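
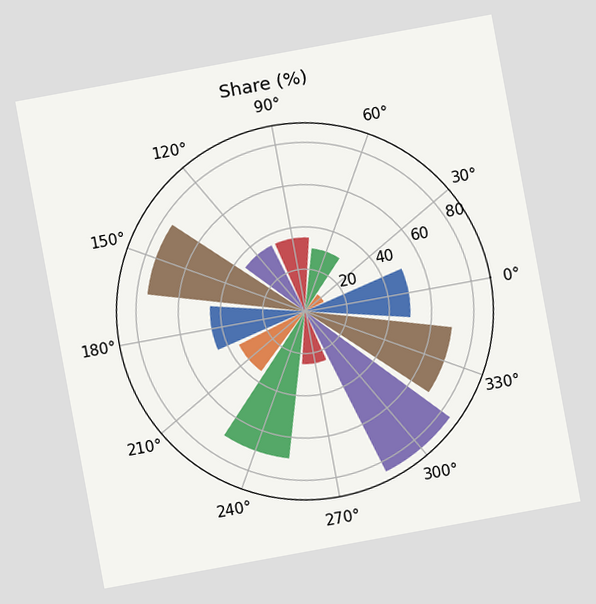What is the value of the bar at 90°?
35%

The chart is tilted about 10° counter-clockwise. The bar at 90° reaches 35% on the radial axis.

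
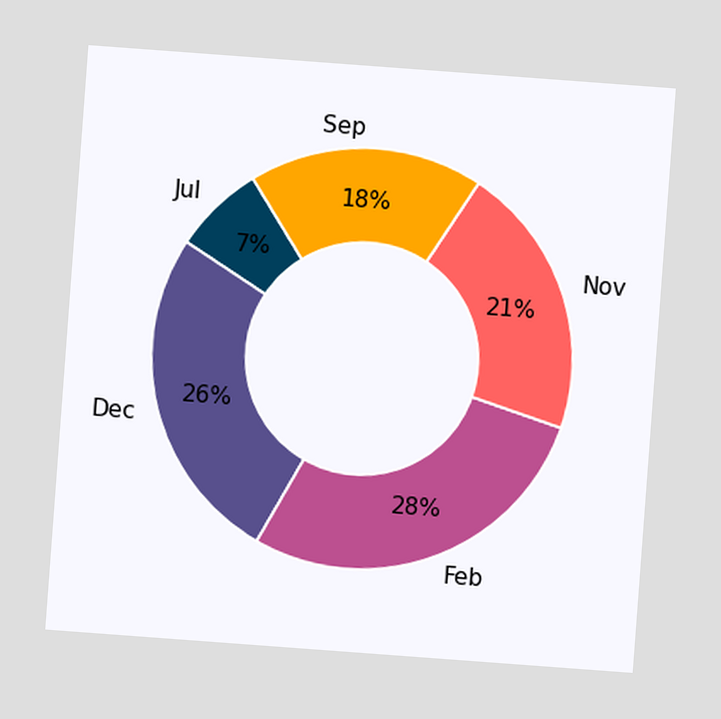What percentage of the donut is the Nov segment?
21%

The chart is tilted about 4° clockwise. The Nov segment takes up 21% of the ring.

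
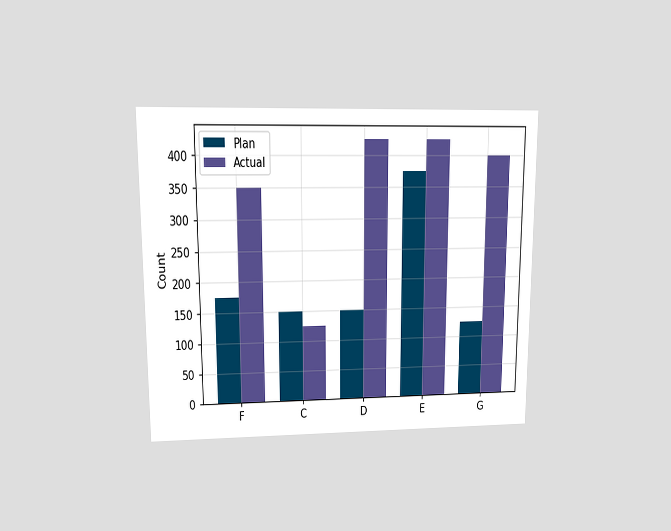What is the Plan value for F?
175

The chart is viewed at a slight angle. The Plan bar at F reaches 175 on the y-axis.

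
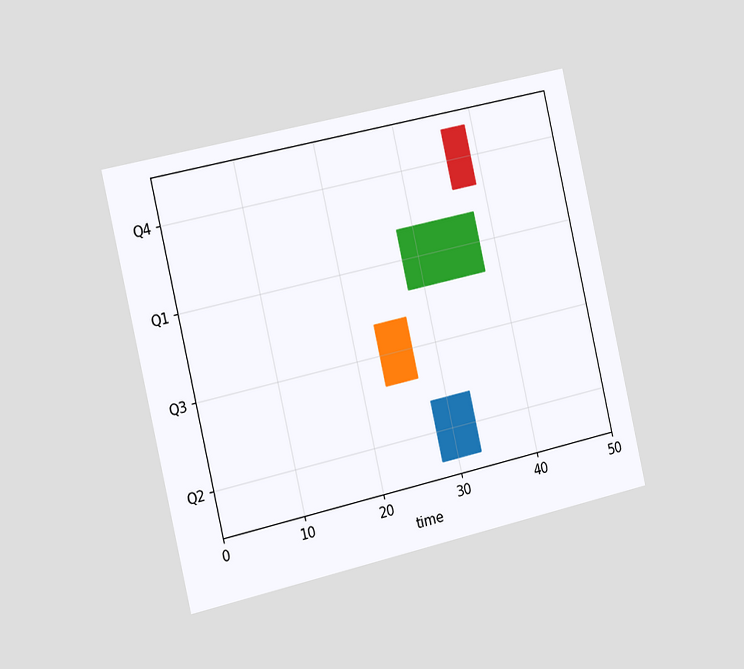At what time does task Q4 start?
36

The chart is tilted about 13° counter-clockwise and viewed slightly from the left. The Q4 bar begins at t=36.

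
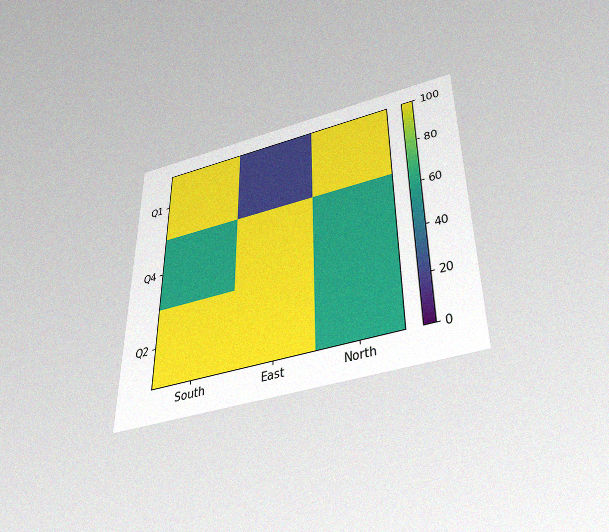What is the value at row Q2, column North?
The chart is viewed slightly from below, with some photo noise. Matching cell (Q2, North) against the colorbar gives 60.

60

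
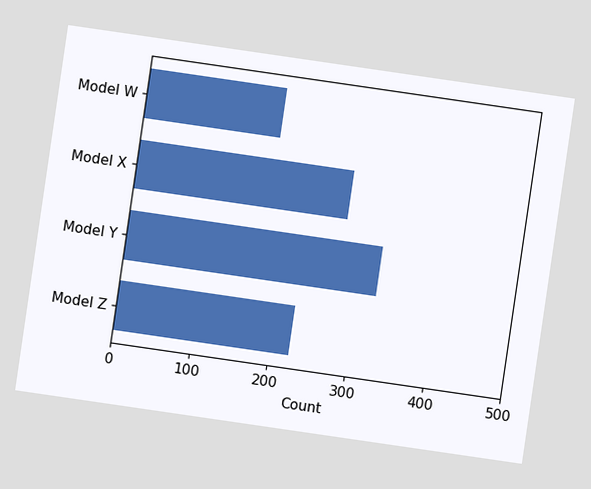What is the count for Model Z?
225

The chart is tilted about 8° clockwise. Reading along the chart's x-axis, the Model Z bar reaches 225.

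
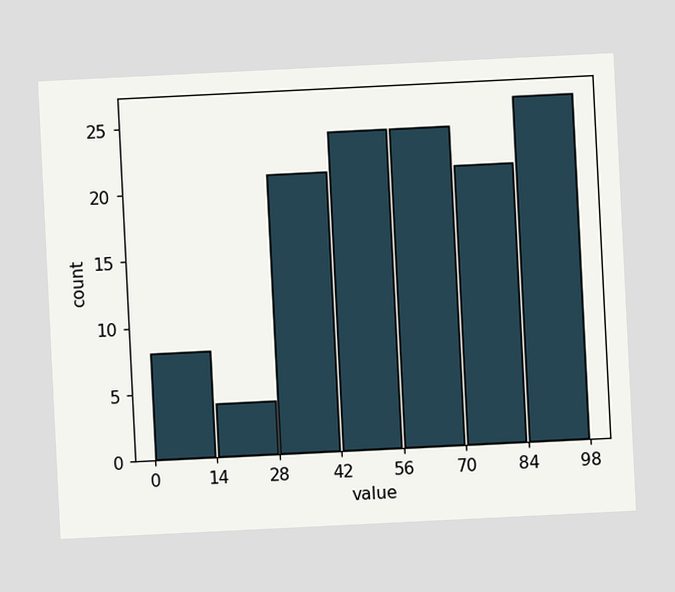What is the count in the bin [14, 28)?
The chart is tilted about 3° counter-clockwise. The [14, 28) bin has height 4.

4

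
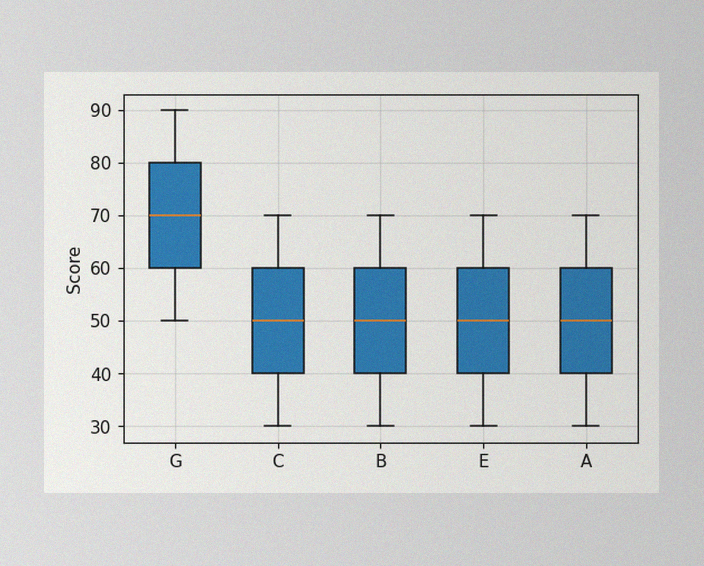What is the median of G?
The image has some photo noise and uneven lighting. The median line in the G box sits at 70.

70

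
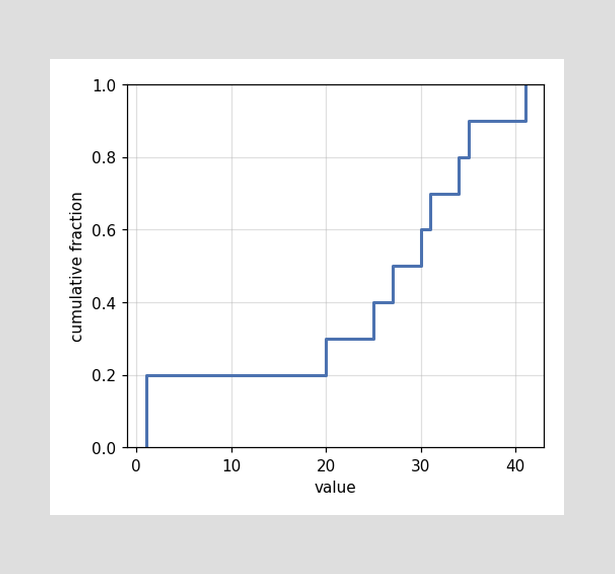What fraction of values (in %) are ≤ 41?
100%

At x=41 the ECDF step is at 100%.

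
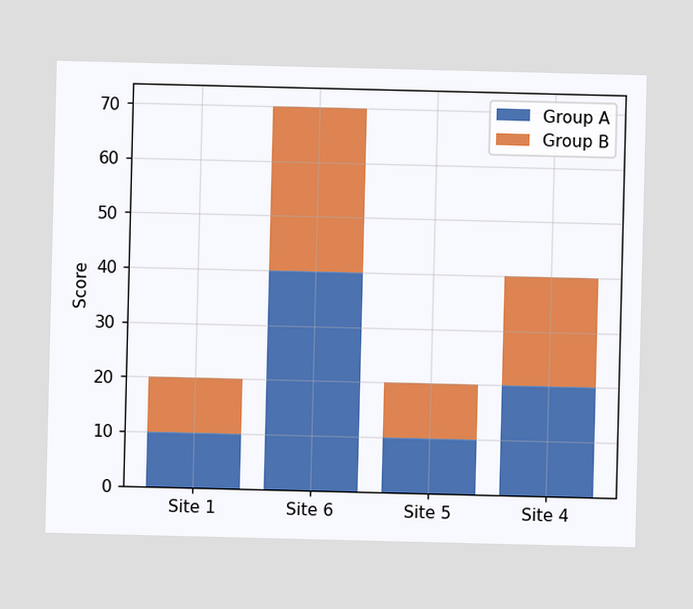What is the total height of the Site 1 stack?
The Site 1 stack's top reaches 20 on the y-axis.

20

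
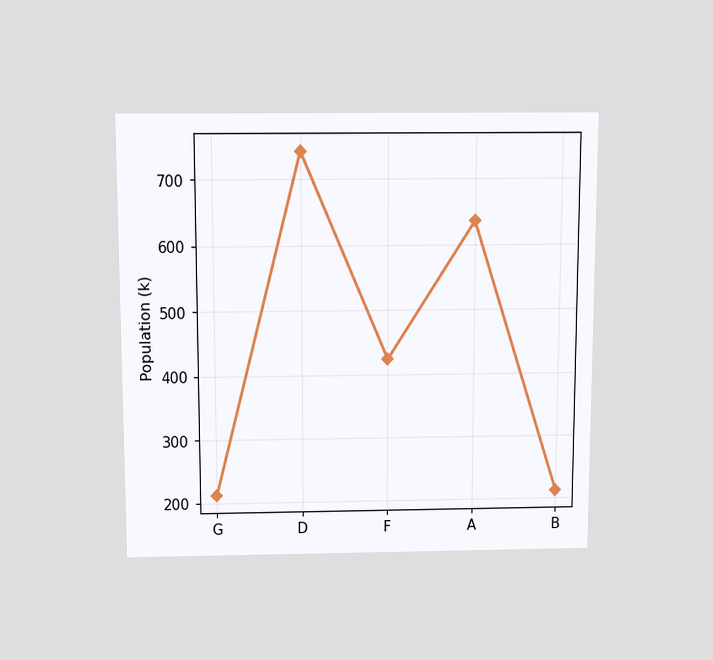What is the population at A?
636k

The chart is viewed slightly from above. At A, the line is at 636k.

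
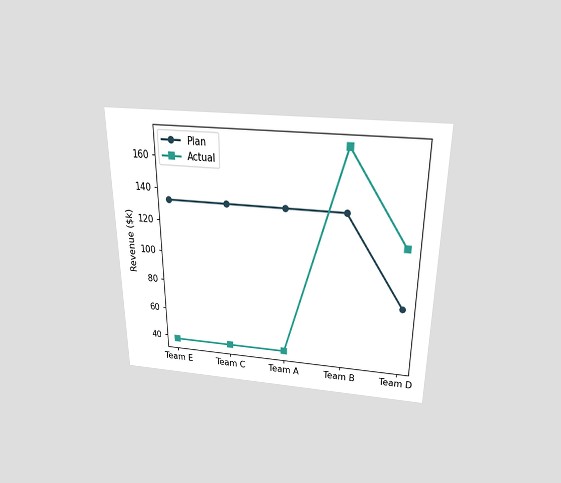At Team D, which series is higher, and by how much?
Actual, by $38k

The chart is viewed slightly from above. At Team D, Actual sits above the other line by $38k.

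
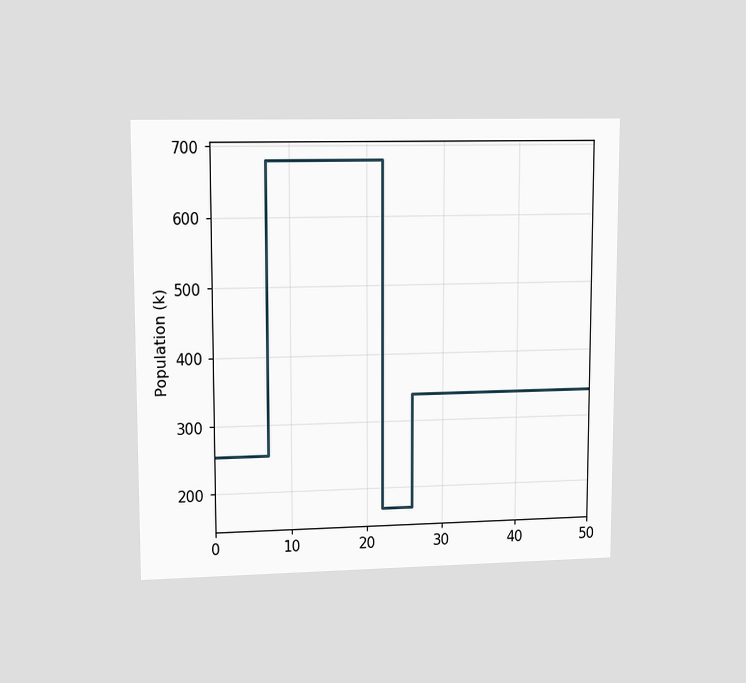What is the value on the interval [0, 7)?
255k

The chart is viewed at a slight angle. On [0, 7) the step sits at 255k.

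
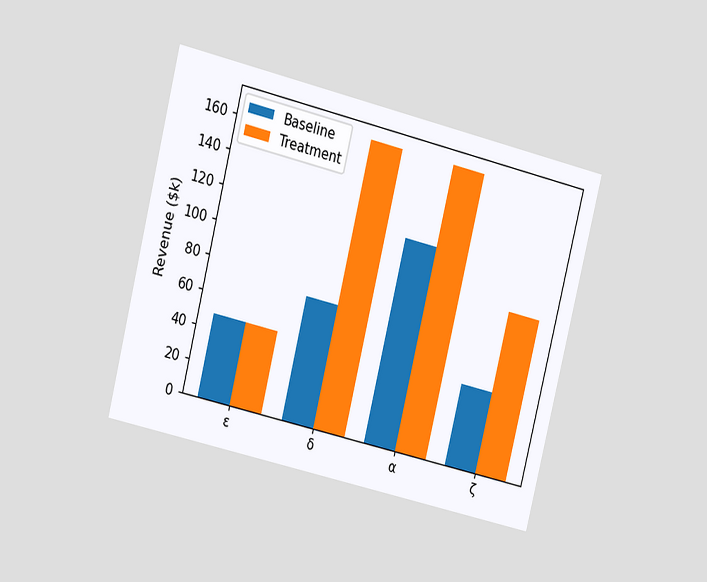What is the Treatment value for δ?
$168k

The chart is tilted about 14° clockwise and viewed at a slight angle. The Treatment bar at δ reaches $168k on the y-axis.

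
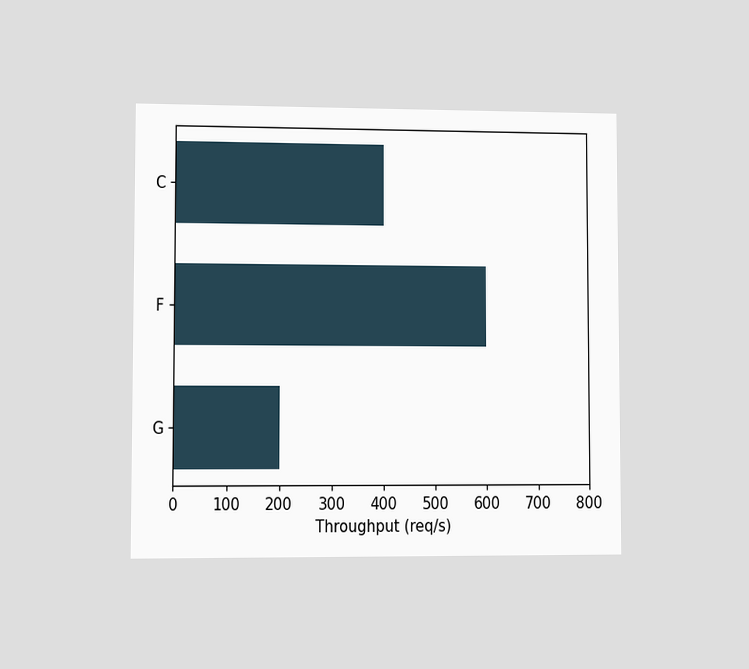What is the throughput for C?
400req/s

The chart is viewed at a slight angle. Reading along the chart's x-axis, the C bar reaches 400req/s.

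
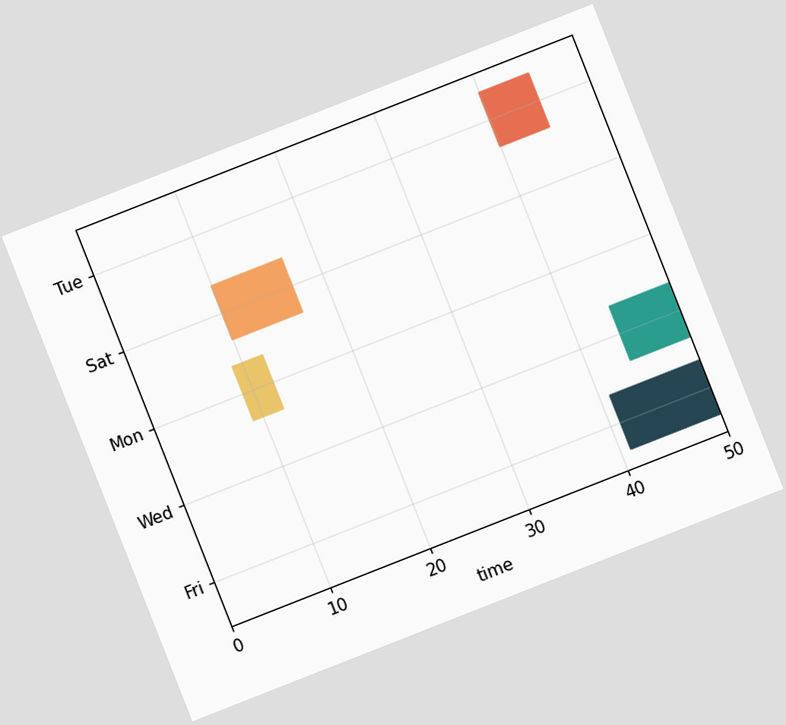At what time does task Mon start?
The chart is tilted about 21° counter-clockwise. The Mon bar begins at t=9.

9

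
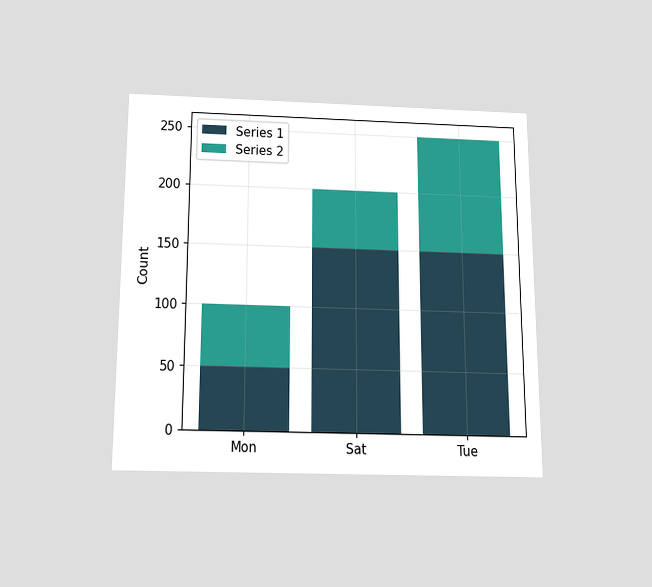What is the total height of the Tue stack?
The chart is viewed slightly from below. The Tue stack's top reaches 250 on the y-axis.

250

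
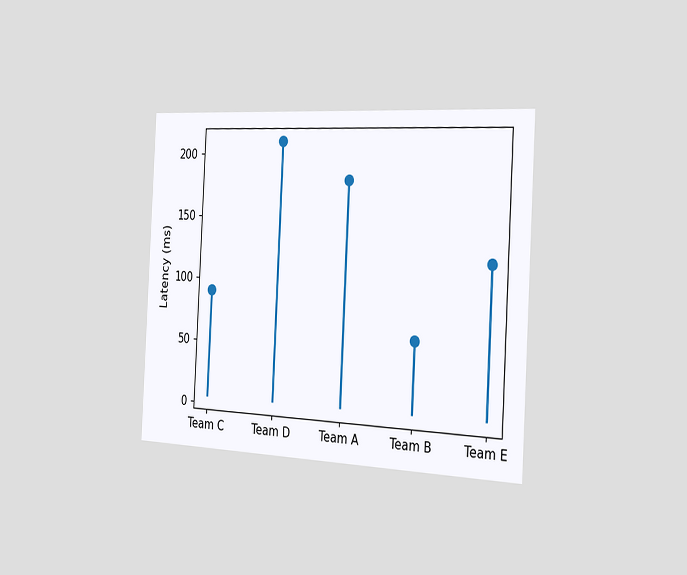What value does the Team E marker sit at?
The chart is tilted about 3° clockwise and viewed slightly from the right. The Team E marker sits at 120ms.

120ms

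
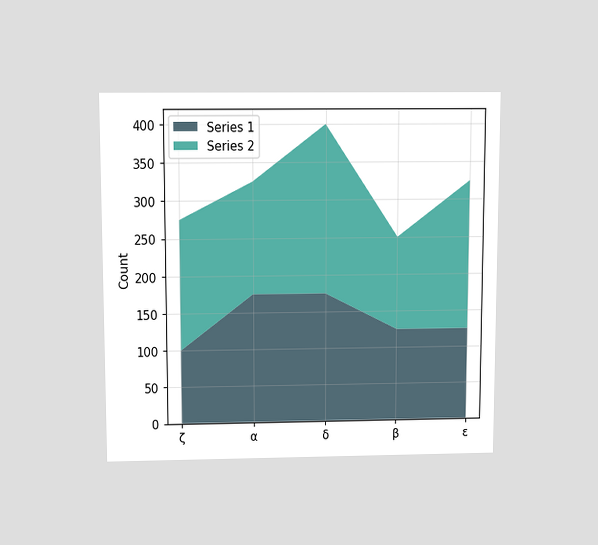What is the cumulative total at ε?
The chart is viewed slightly from above. The stacked total at ε reaches 325.

325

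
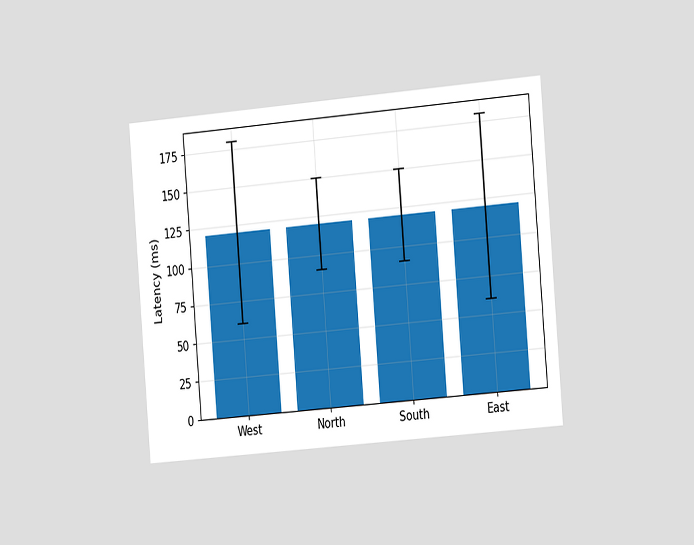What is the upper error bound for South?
The chart is tilted about 5° counter-clockwise and viewed slightly from the right. The South bar's upper whisker reaches 150ms.

150ms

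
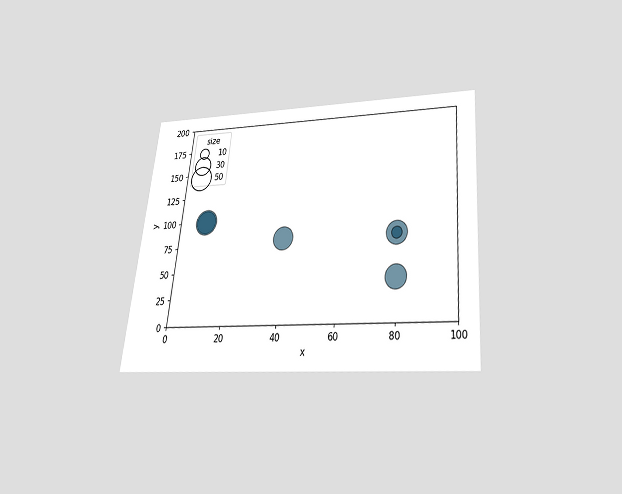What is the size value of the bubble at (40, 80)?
40

The chart is tilted about 5° clockwise and viewed slightly from below. Matching the bubble at (40, 80) against the size legend gives 40.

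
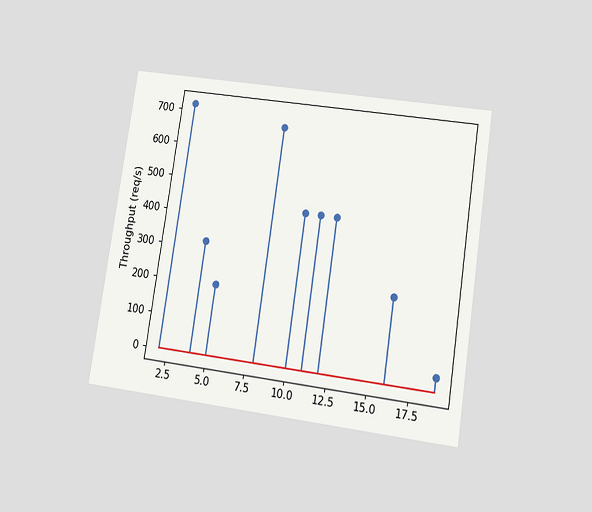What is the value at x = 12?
The chart is tilted about 9° clockwise and viewed at a slight angle. The stem at x=12 reaches 440req/s.

440req/s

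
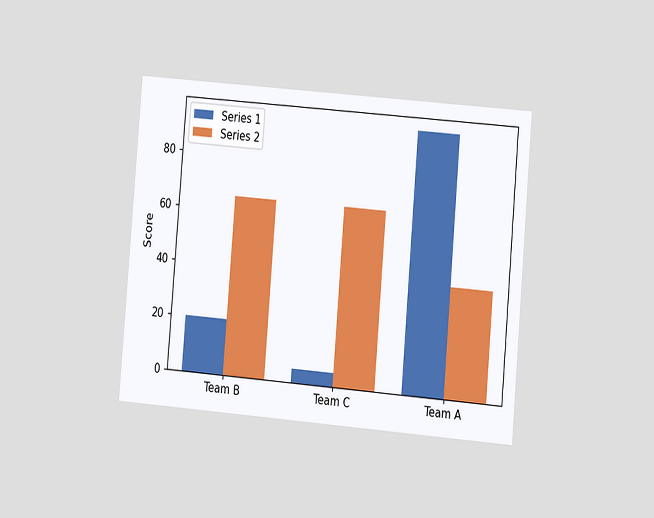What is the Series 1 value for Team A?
95

The chart is tilted about 5° clockwise and viewed at a slight angle. The Series 1 bar at Team A reaches 95 on the y-axis.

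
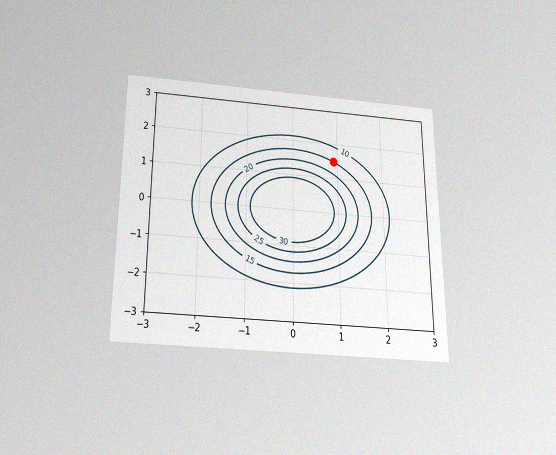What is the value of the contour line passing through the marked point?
15

The chart is viewed slightly from below, with some photo noise. The marked point sits on the contour labelled 15.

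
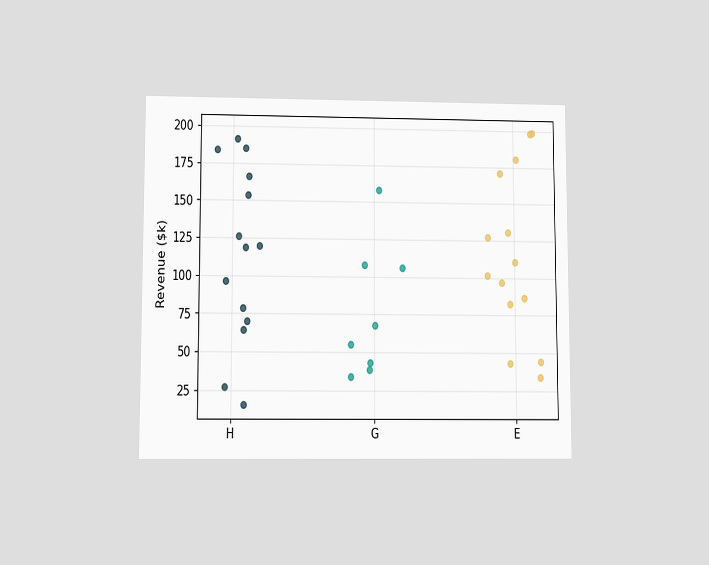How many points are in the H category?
The chart is viewed slightly from below. Counting the markers in the H column gives 14.

14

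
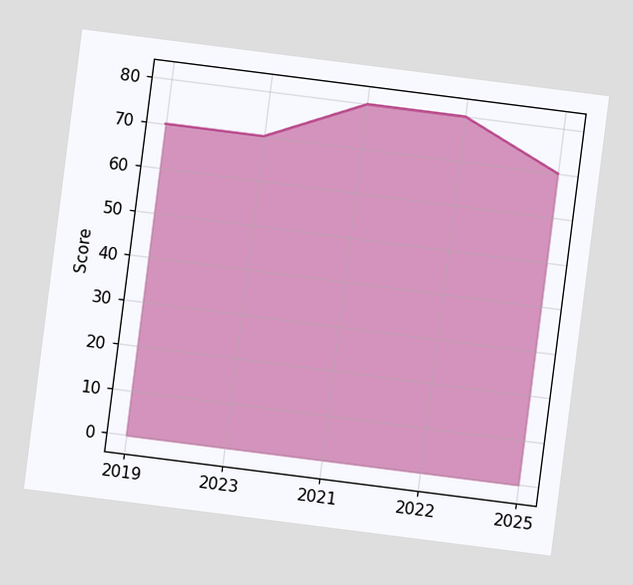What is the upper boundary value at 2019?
70

The chart is tilted about 7° clockwise. At 2019 the upper boundary is at 70.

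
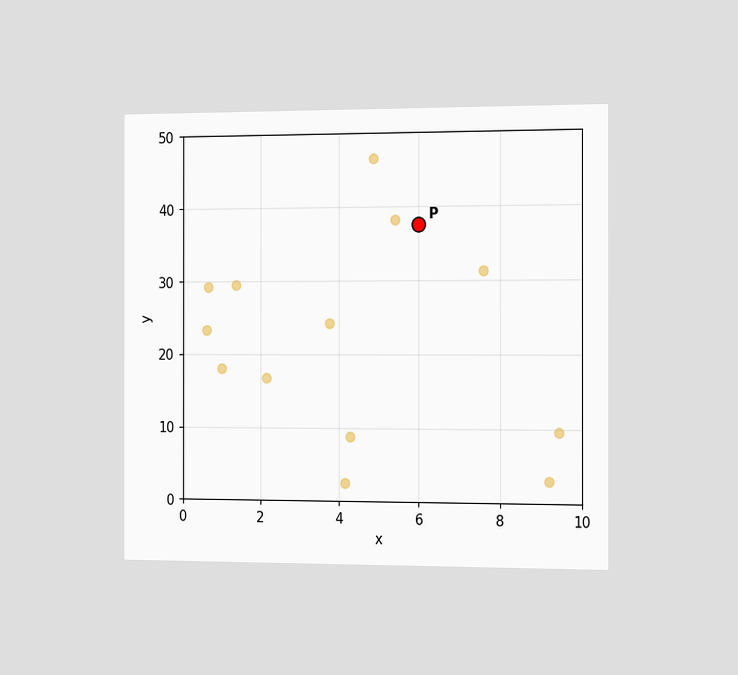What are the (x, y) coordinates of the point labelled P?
The chart is viewed slightly from the right. Following the gridlines from P to each axis, P sits at (6, 37.5).

(6, 37.5)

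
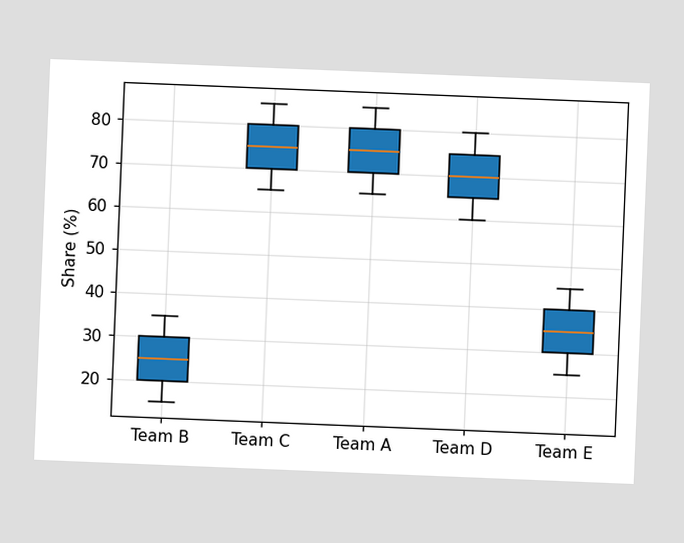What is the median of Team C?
75%

The chart is tilted about 2° clockwise. The median line in the Team C box sits at 75%.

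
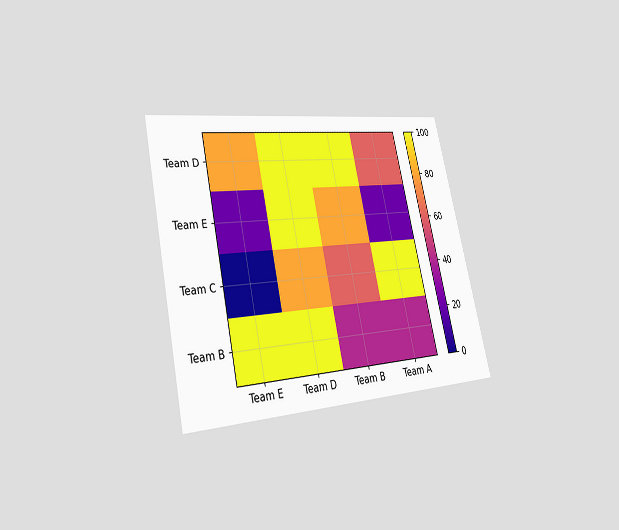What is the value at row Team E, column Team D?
The chart is tilted about 12° counter-clockwise and viewed slightly from the left. Matching cell (Team E, Team D) against the colorbar gives 100.

100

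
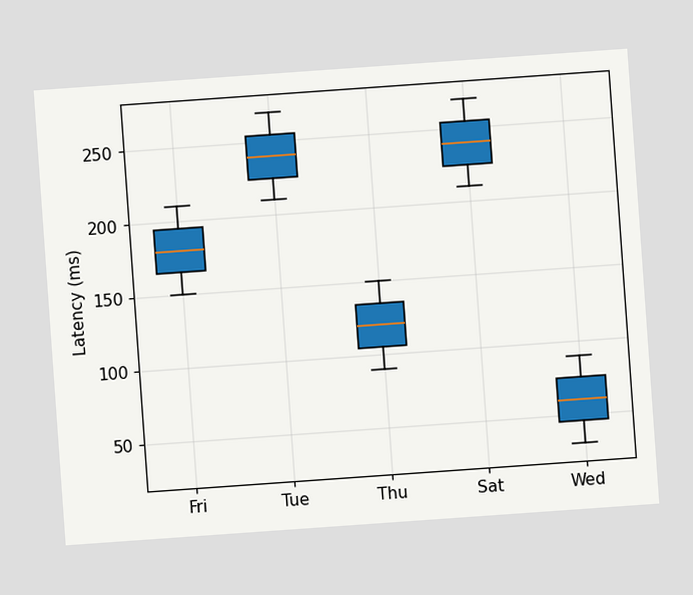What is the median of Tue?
The chart is tilted about 4° counter-clockwise. The median line in the Tue box sits at 240ms.

240ms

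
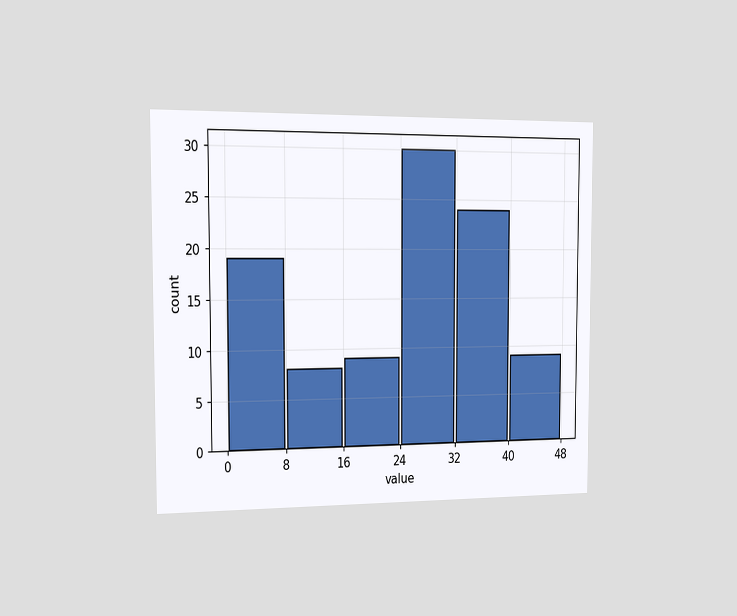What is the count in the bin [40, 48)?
The chart is viewed slightly from the left. The [40, 48) bin has height 9.

9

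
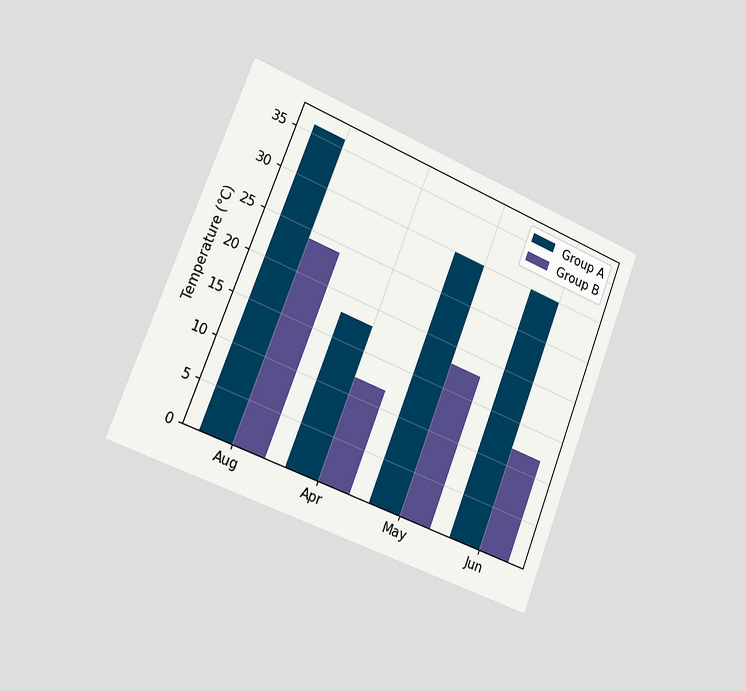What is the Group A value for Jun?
The chart is tilted about 21° clockwise and viewed slightly from the left. The Group A bar at Jun reaches 30°C on the y-axis.

30°C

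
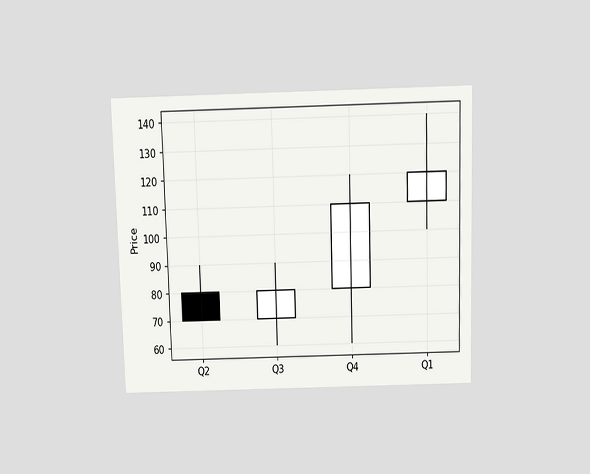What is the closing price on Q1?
The chart is viewed slightly from above. The Q1 candle closes at 120.

120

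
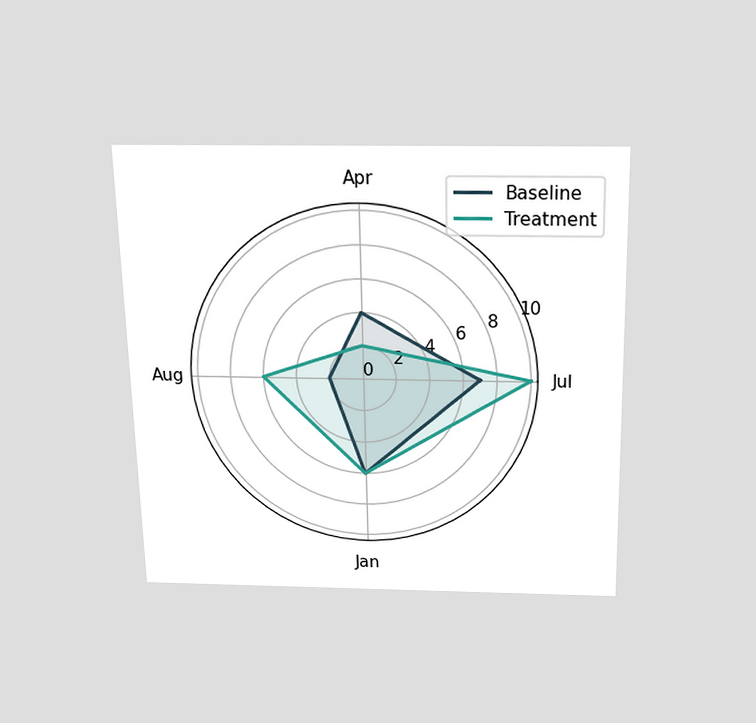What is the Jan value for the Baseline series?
6

The chart is viewed slightly from above. On the Jan axis, Baseline reaches 6.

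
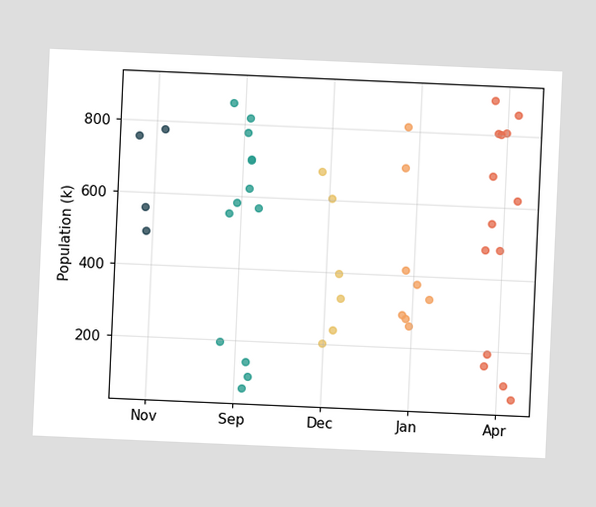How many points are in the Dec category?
6

The chart is tilted about 3° clockwise. Counting the markers in the Dec column gives 6.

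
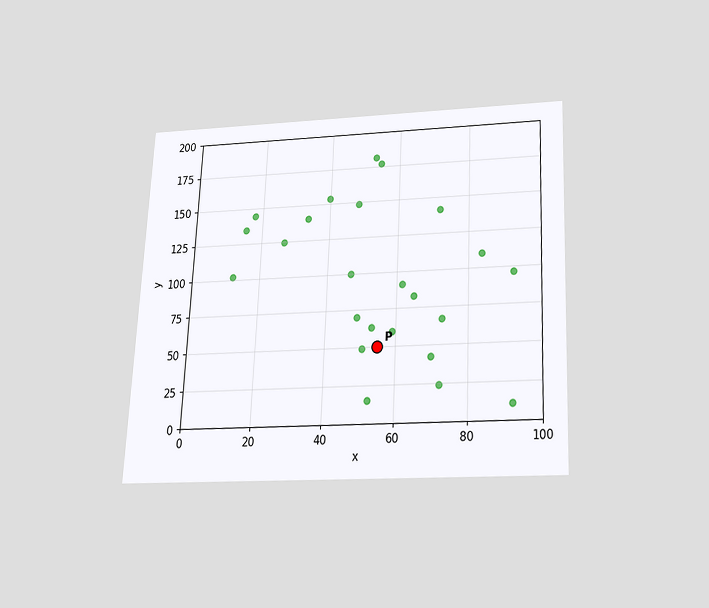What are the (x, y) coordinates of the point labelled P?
(55, 50)

The chart is tilted about 3° clockwise and viewed slightly from below. Following the gridlines from P to each axis, P sits at (55, 50).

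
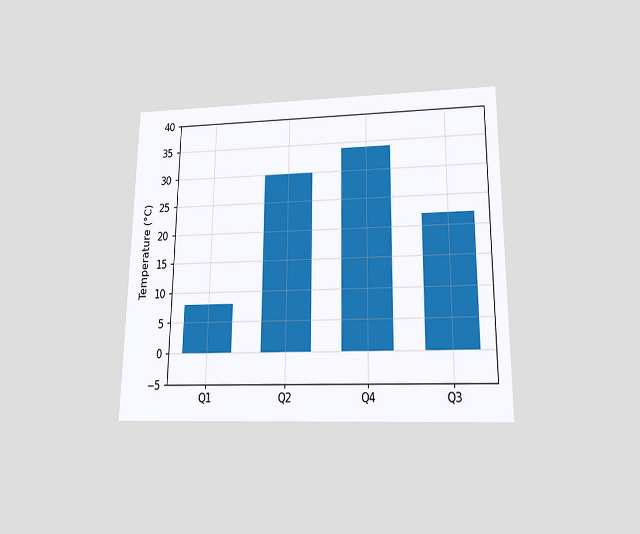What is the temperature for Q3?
The chart is viewed slightly from below. Reading along the chart's y-axis, the Q3 bar reaches 22°C.

22°C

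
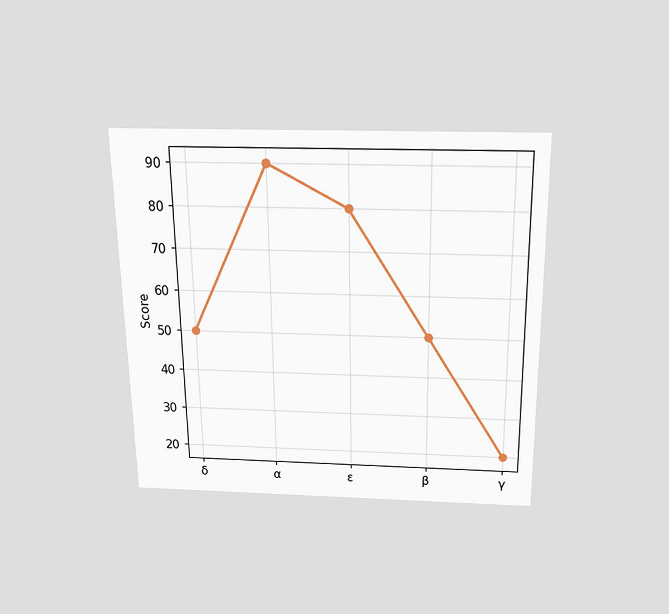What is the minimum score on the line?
20

The chart is viewed slightly from above. The lowest point is at γ, and reading across to the y-axis gives 20.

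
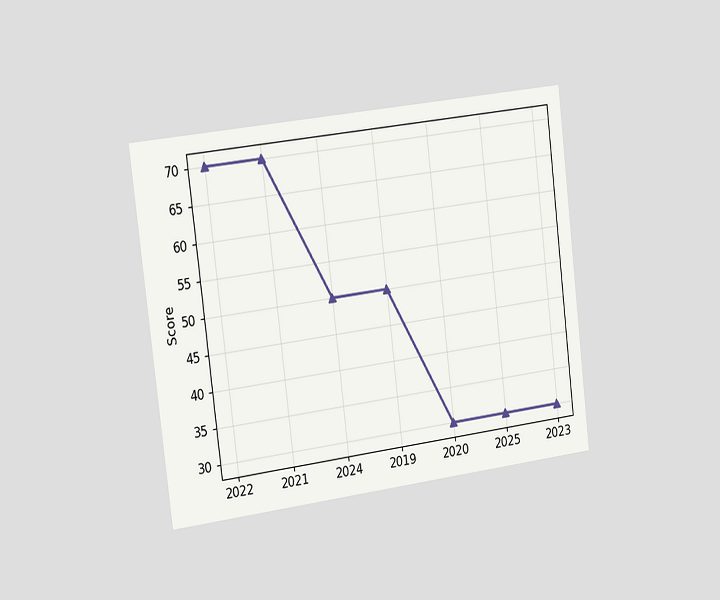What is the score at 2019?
50

The chart is tilted about 7° counter-clockwise and viewed slightly from the left. At 2019, the line is at 50.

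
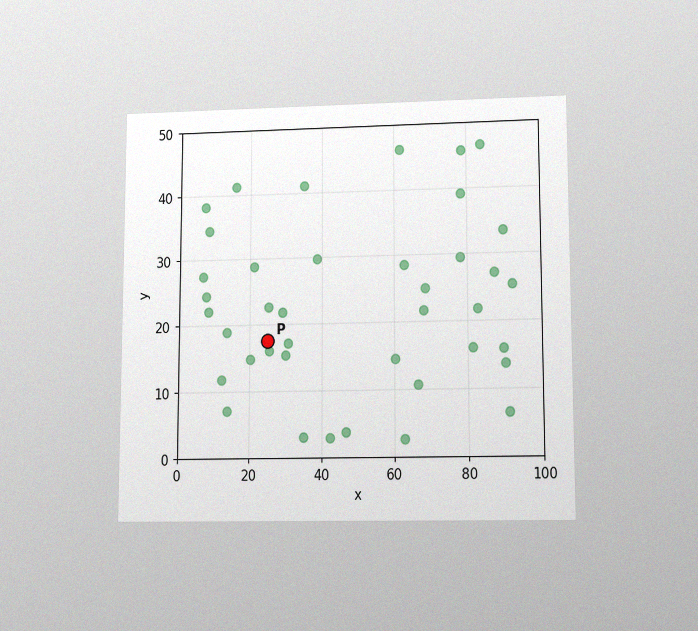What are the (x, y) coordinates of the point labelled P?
(25, 17.5)

The chart is viewed at a slight angle, with some photo noise. Following the gridlines from P to each axis, P sits at (25, 17.5).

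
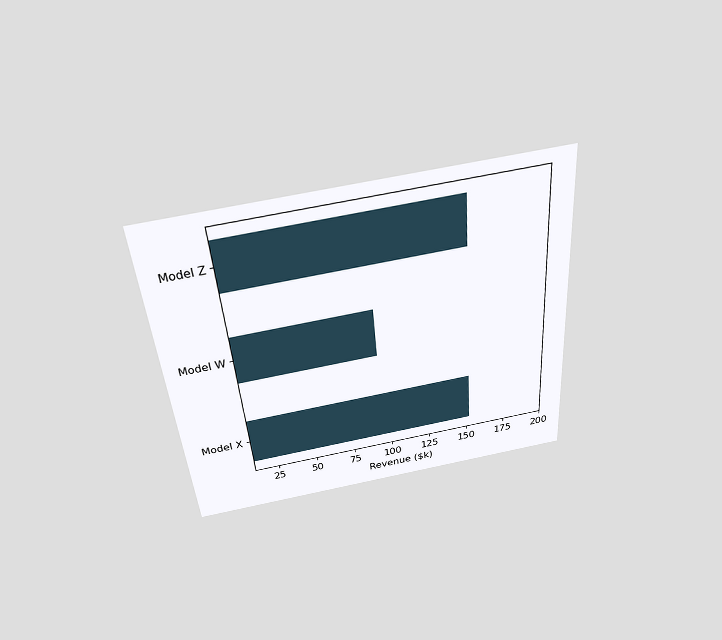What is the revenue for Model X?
The chart is tilted about 5° counter-clockwise and viewed slightly from above. Reading along the chart's x-axis, the Model X bar reaches $152k.

$152k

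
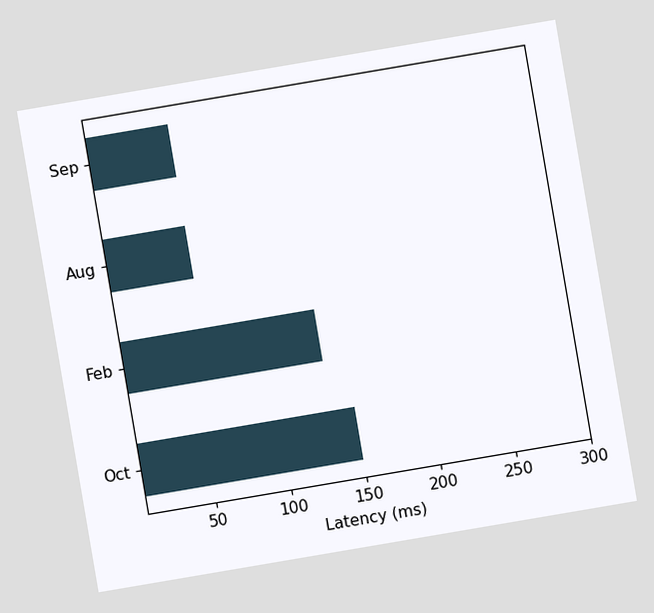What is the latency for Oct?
150ms

The chart is tilted about 10° counter-clockwise. Reading along the chart's x-axis, the Oct bar reaches 150ms.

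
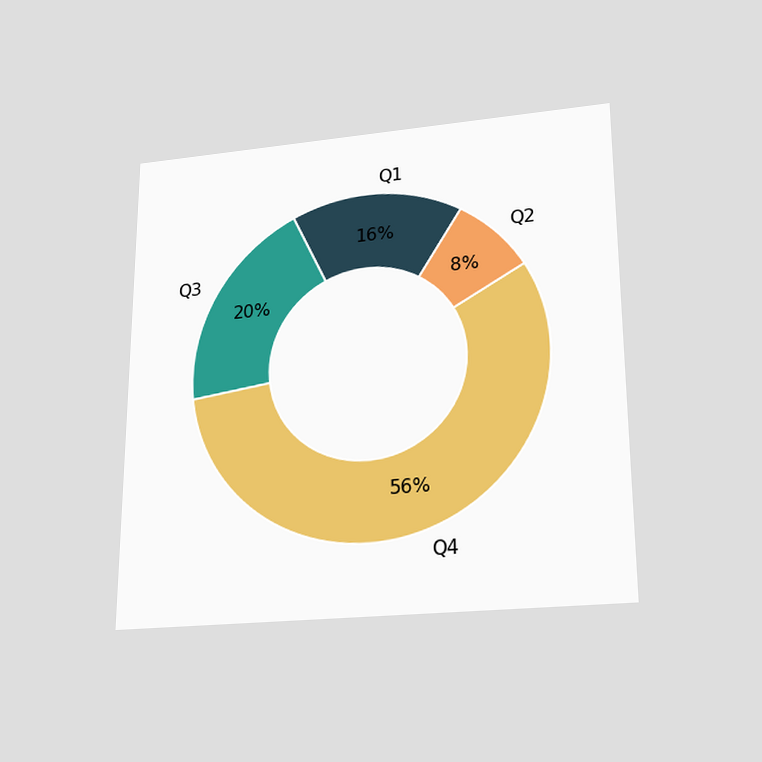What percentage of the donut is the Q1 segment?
The chart is viewed slightly from below. The Q1 segment takes up 16% of the ring.

16%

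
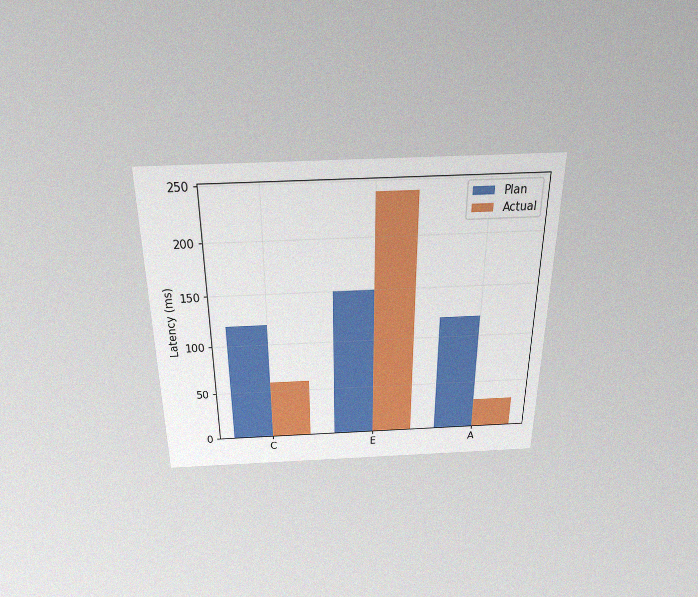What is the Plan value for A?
120ms

The chart is viewed slightly from above, with some photo noise. The Plan bar at A reaches 120ms on the y-axis.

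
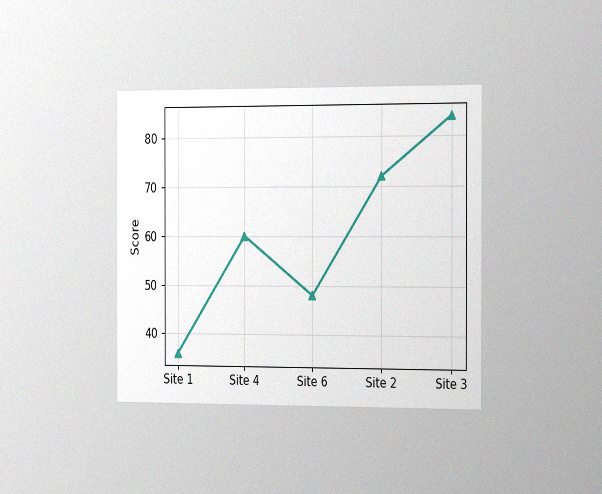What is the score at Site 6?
48

The chart is viewed slightly from the right, with some photo noise. At Site 6, the line is at 48.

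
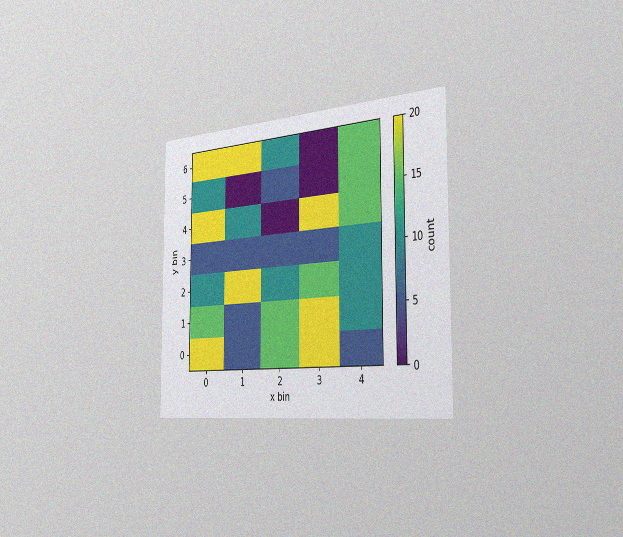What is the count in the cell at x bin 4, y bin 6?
15

The chart is viewed slightly from the right, with some photo noise. Matching the cell (4, 6) against the colorbar gives 15.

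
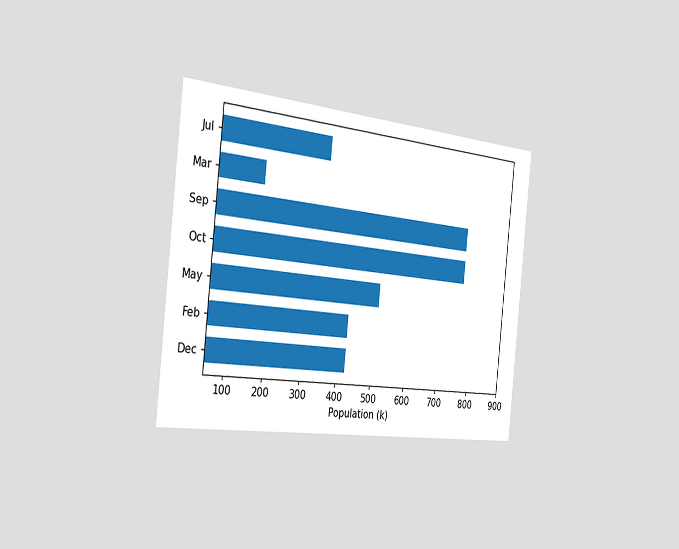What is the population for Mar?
170k

The chart is tilted about 6° clockwise and viewed slightly from the left. Reading along the chart's x-axis, the Mar bar reaches 170k.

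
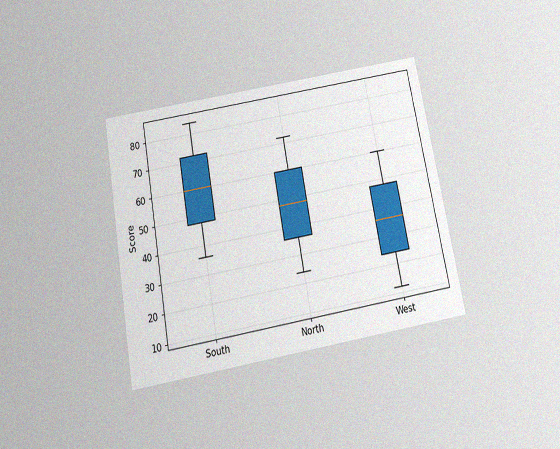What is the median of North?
48

The chart is tilted about 10° counter-clockwise and viewed slightly from below, with some photo noise. The median line in the North box sits at 48.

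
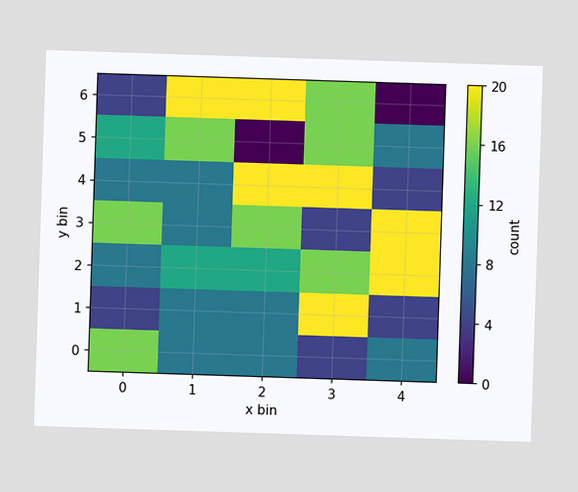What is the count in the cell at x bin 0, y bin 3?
Matching the cell (0, 3) against the colorbar gives 16.

16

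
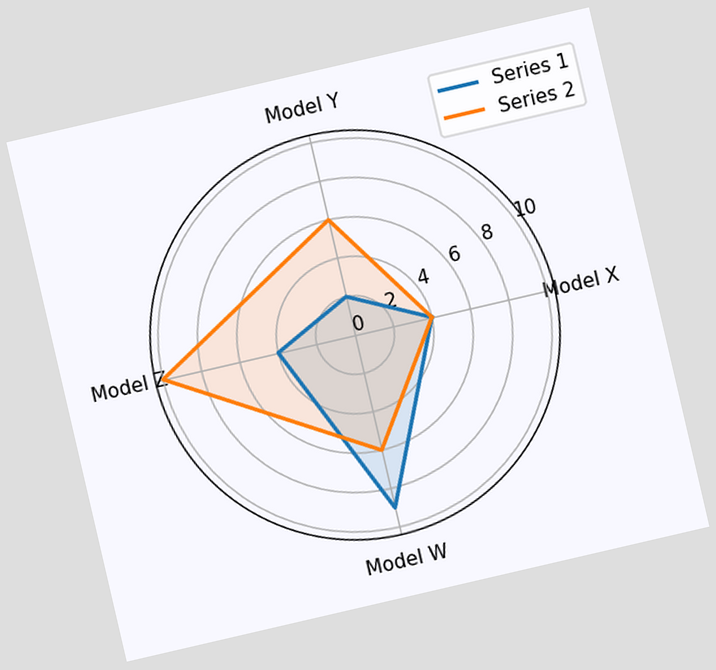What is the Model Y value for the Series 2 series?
The chart is tilted about 13° counter-clockwise. On the Model Y axis, Series 2 reaches 6.

6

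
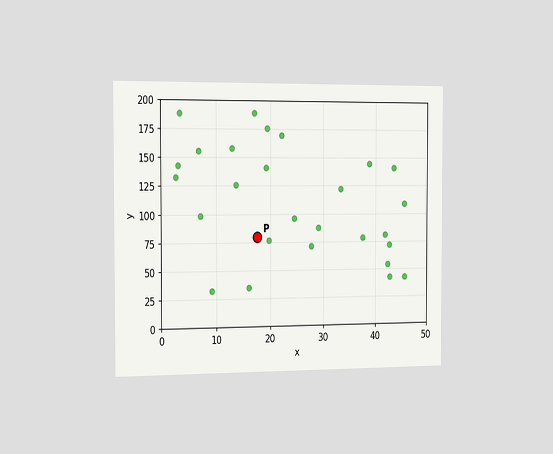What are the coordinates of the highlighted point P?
(17.5, 80)

The chart is viewed slightly from the left. Following the gridlines from P to each axis, P sits at (17.5, 80).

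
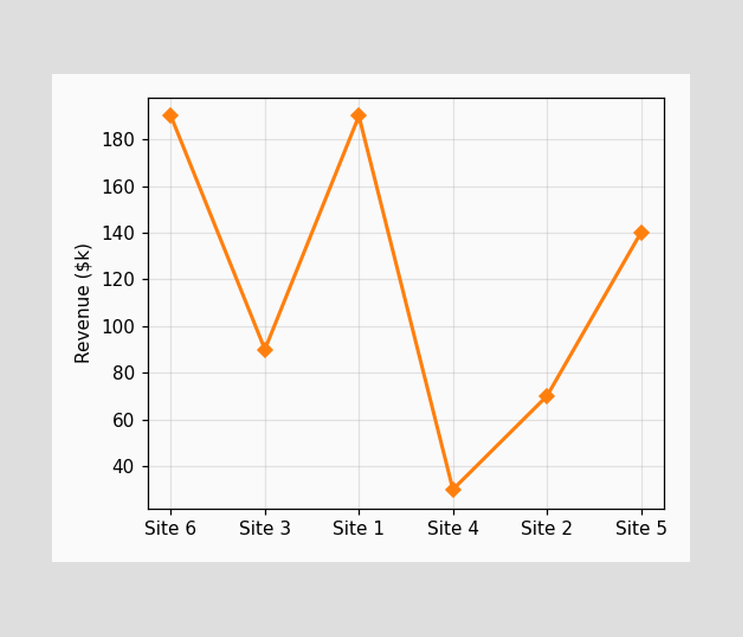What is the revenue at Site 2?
At Site 2, the line is at $70k.

$70k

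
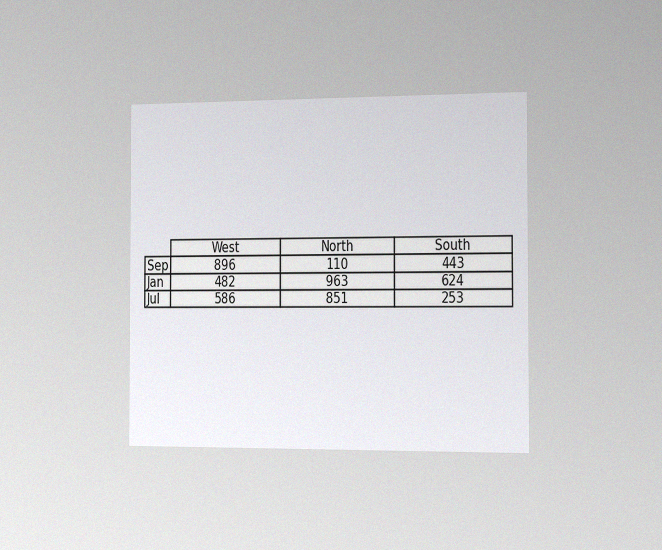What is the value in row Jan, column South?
The chart is viewed slightly from the right, with some photo noise. The (Jan, South) cell reads 624.

624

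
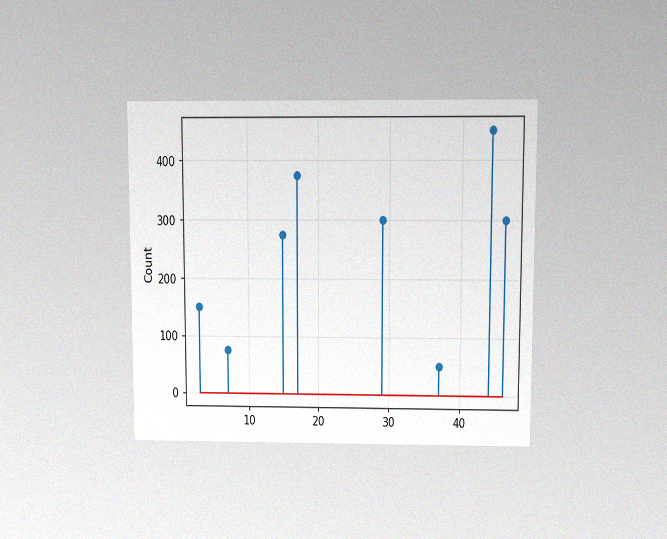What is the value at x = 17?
375

The chart is viewed at a slight angle, with some photo noise. The stem at x=17 reaches 375.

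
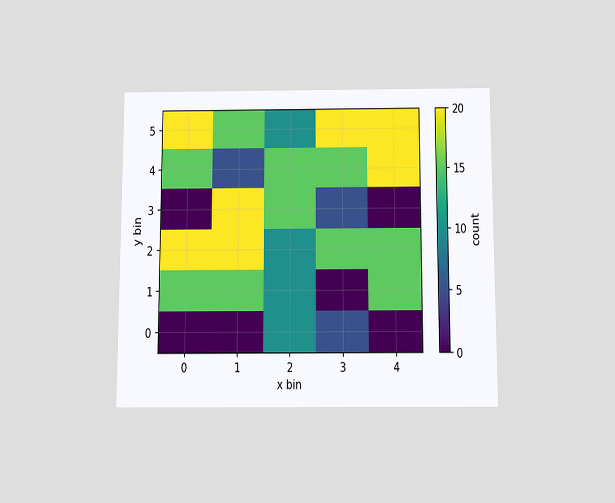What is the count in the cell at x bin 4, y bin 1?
15

The chart is viewed slightly from below. Matching the cell (4, 1) against the colorbar gives 15.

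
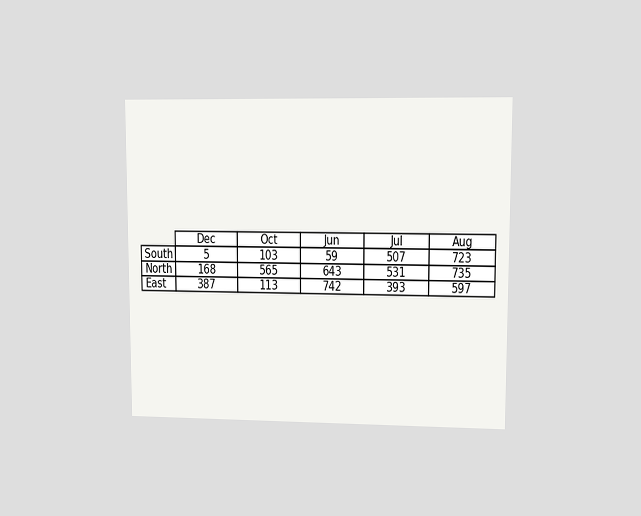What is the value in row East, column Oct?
113

The chart is viewed at a slight angle. The (East, Oct) cell reads 113.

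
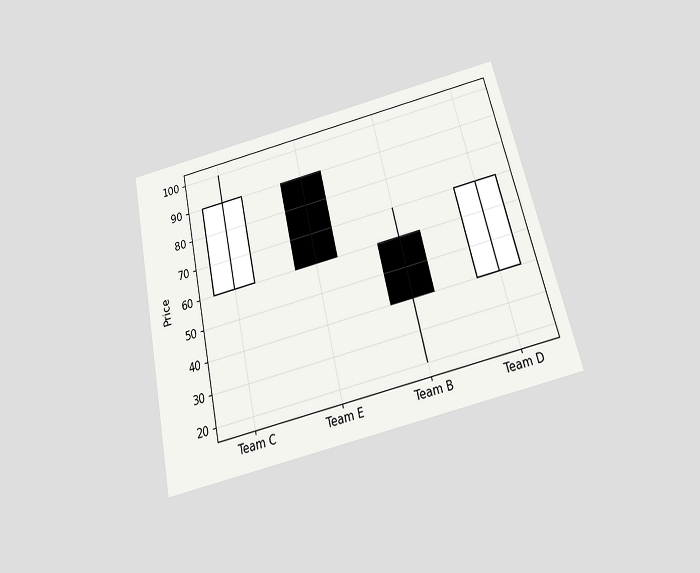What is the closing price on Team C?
The chart is tilted about 13° counter-clockwise and viewed slightly from below. The Team C candle closes at 90.

90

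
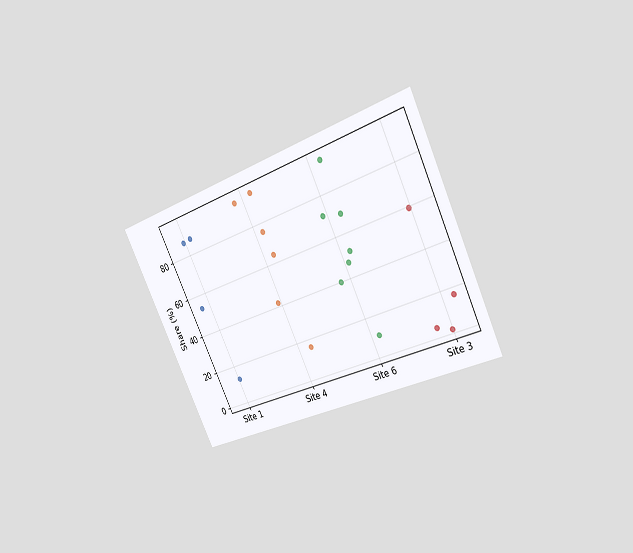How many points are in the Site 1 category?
4

The chart is tilted about 26° counter-clockwise and viewed slightly from the right. Counting the markers in the Site 1 column gives 4.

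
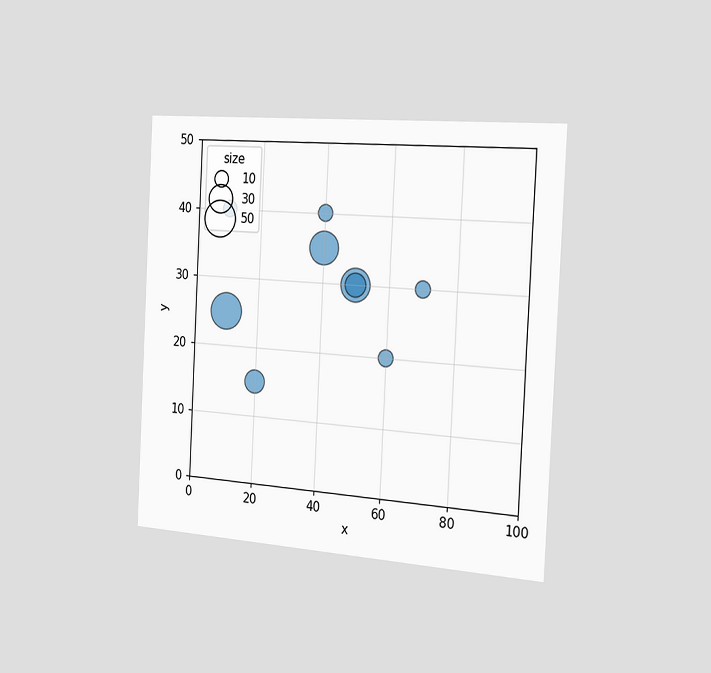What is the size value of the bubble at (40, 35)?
40

The chart is tilted about 3° clockwise and viewed slightly from the right. Matching the bubble at (40, 35) against the size legend gives 40.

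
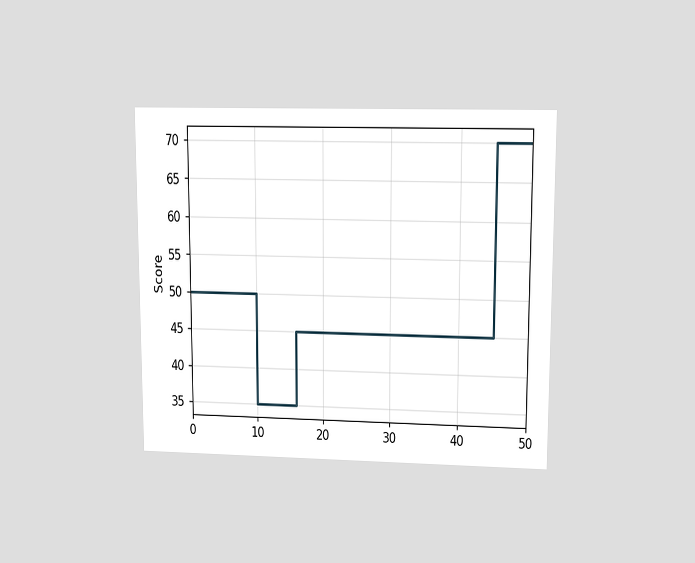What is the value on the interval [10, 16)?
35

The chart is viewed at a slight angle. On [10, 16) the step sits at 35.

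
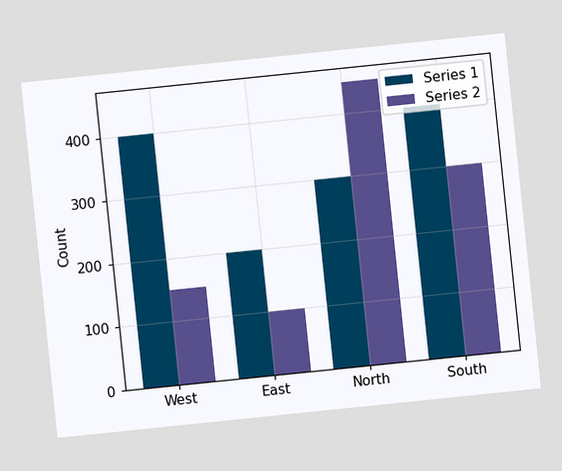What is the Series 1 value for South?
400

The chart is tilted about 6° counter-clockwise. The Series 1 bar at South reaches 400 on the y-axis.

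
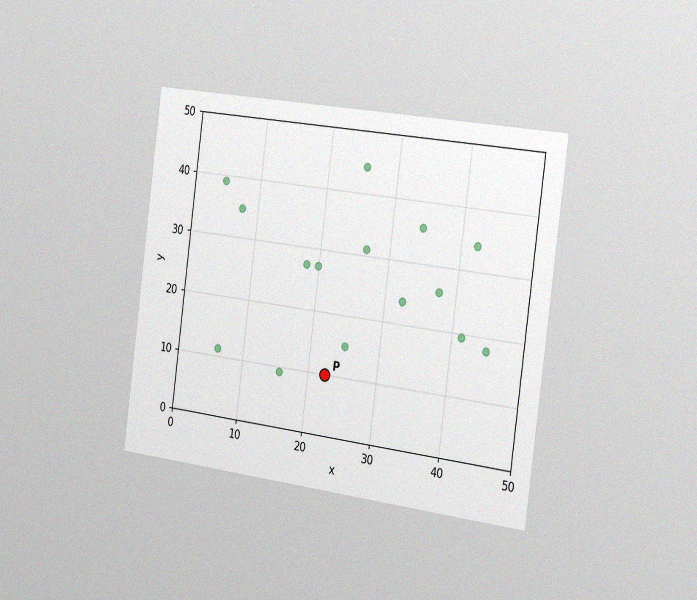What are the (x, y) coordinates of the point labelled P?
(22.5, 10)

The chart is tilted about 7° clockwise and viewed slightly from the right, with some photo noise. Following the gridlines from P to each axis, P sits at (22.5, 10).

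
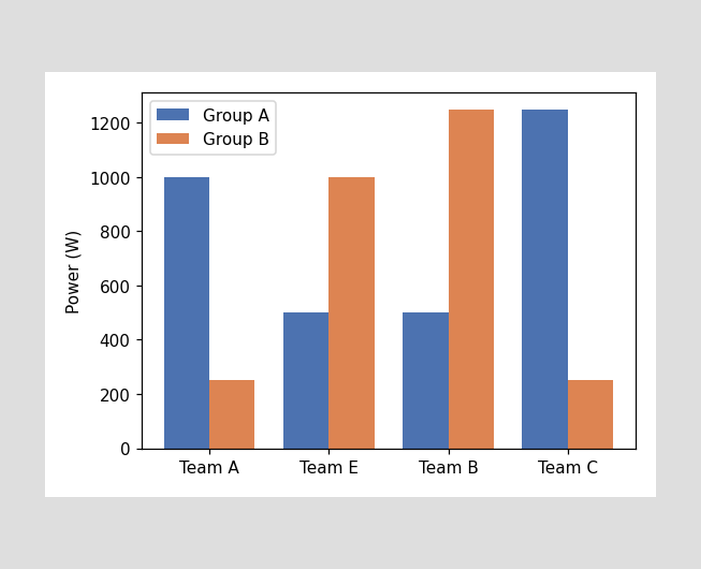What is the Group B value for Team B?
1250W

The Group B bar at Team B reaches 1250W on the y-axis.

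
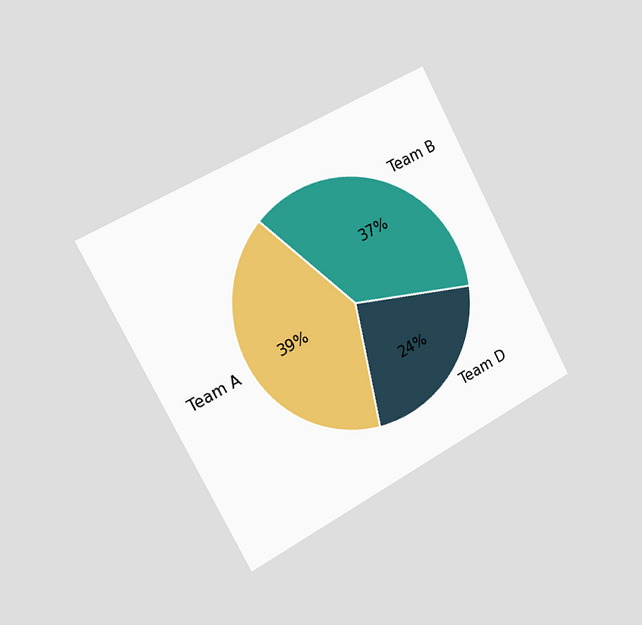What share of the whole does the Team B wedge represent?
37%

The chart is tilted about 28° counter-clockwise and viewed slightly from the left. The Team B slice takes up 37% of the pie.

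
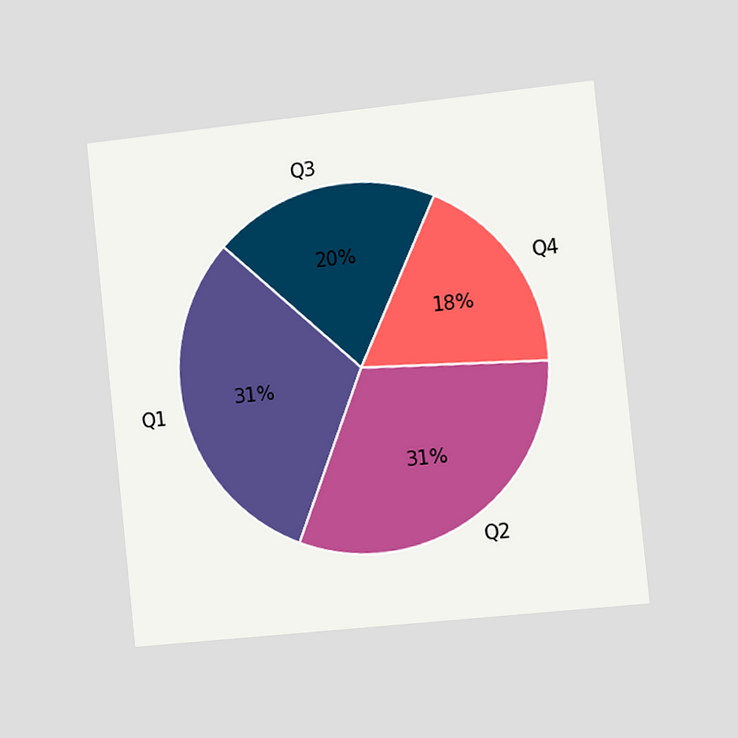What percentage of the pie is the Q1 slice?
31%

The chart is tilted about 6° counter-clockwise and viewed slightly from the right. The Q1 slice takes up 31% of the pie.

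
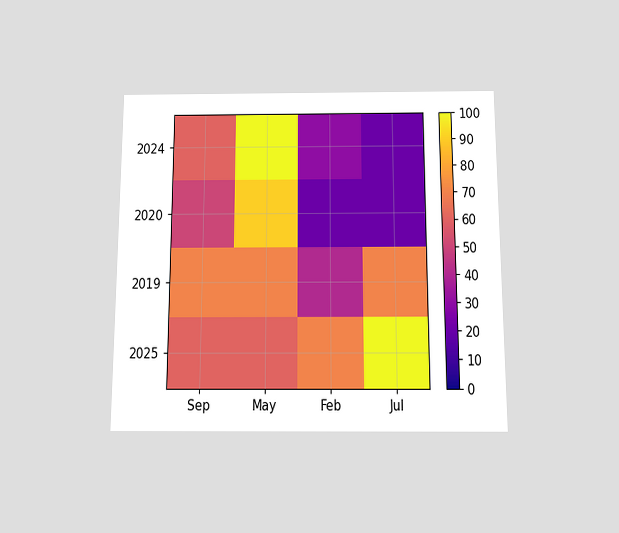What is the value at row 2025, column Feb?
70

The chart is viewed slightly from below. Matching cell (2025, Feb) against the colorbar gives 70.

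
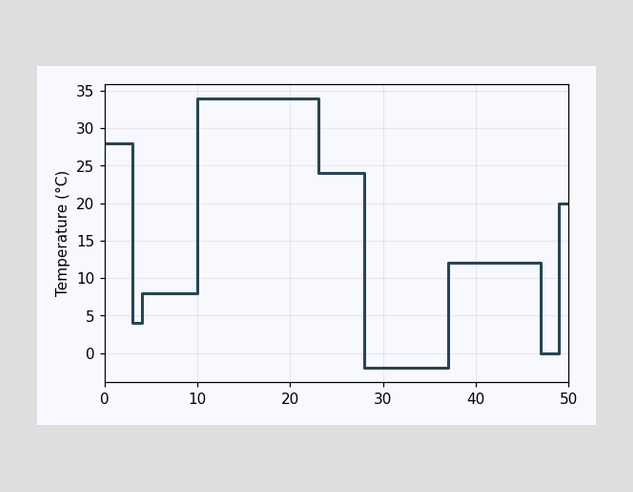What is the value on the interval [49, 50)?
On [49, 50) the step sits at 20°C.

20°C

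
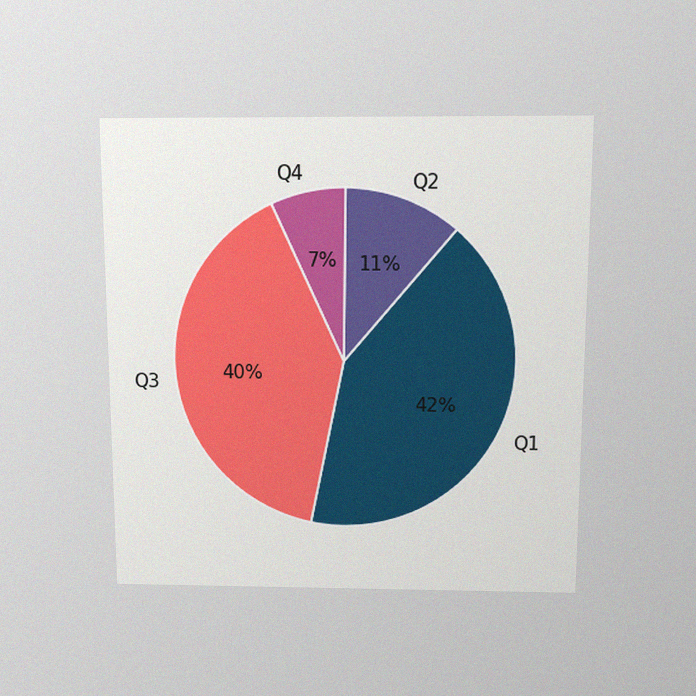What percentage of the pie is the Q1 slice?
42%

The chart is viewed slightly from above, with some photo noise. The Q1 slice takes up 42% of the pie.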